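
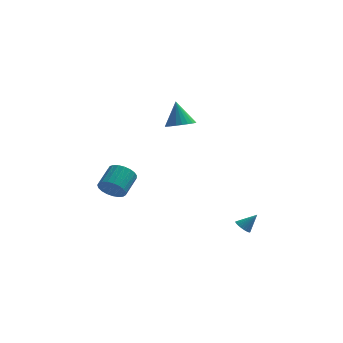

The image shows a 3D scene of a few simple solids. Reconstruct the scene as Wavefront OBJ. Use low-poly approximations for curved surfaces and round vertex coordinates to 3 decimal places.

v 3.555 -3.491 -1.38
v 3.918 -3.769 -1.628
v 4.285 -3.269 -0.56
v 3.95 -3.584 -1.706
v 3.921 -3.385 -1.734
v 3.837 -3.202 -1.709
v 3.709 -3.063 -1.633
v 3.559 -2.99 -1.519
v 3.408 -2.992 -1.384
v 3.279 -3.071 -1.248
v 3.192 -3.213 -1.132
v 3.161 -3.398 -1.054
v 3.189 -3.597 -1.026
v 3.274 -3.779 -1.052
v 3.401 -3.918 -1.127
v 3.552 -3.992 -1.241
v 3.703 -3.989 -1.377
v 3.832 -3.911 -1.512
v -0.238 2.761 3.193
v 0.612 2.964 3.294
v -0.562 3.359 4.707
v 0.49 3.253 3.154
v 0.257 3.467 3.02
v -0.051 3.573 2.912
v -0.388 3.556 2.847
v -0.702 3.418 2.834
v -0.945 3.179 2.877
v -1.081 2.877 2.967
v -1.089 2.557 3.092
v -0.967 2.268 3.232
v -0.734 2.055 3.366
v -0.426 1.948 3.474
v -0.089 1.966 3.539
v 0.225 2.104 3.551
v 0.468 2.342 3.509
v 0.604 2.645 3.419
v -3.926 1.282 -1.314
v -3.592 1.592 -2.056
v -3.121 2.828 -1.327
v -3.454 2.518 -0.586
v -3.929 1.725 -2.063
v -3.457 2.961 -1.334
v -4.265 1.781 -1.941
v -3.793 3.017 -1.212
v -4.542 1.751 -1.711
v -4.07 2.987 -0.982
v -4.713 1.64 -1.412
v -4.241 2.876 -0.683
v -4.747 1.467 -1.096
v -4.276 2.703 -0.367
v -4.64 1.262 -0.818
v -4.169 2.498 -0.089
v -4.409 1.061 -0.626
v -3.938 2.296 0.103
v -4.095 0.897 -0.553
v -3.623 2.133 0.176
v -3.751 0.801 -0.611
v -3.28 2.036 0.118
v -3.438 0.787 -0.791
v -2.966 2.023 -0.062
v -3.209 0.86 -1.062
v -2.737 2.095 -0.333
v -3.103 1.005 -1.376
v -2.632 2.24 -0.647
v -3.141 1.198 -1.68
v -2.669 2.434 -0.951
v -3.314 1.406 -1.92
v -2.842 2.641 -1.191
f 2 1 4
f 2 4 3
f 4 1 5
f 4 5 3
f 5 1 6
f 5 6 3
f 6 1 7
f 6 7 3
f 7 1 8
f 7 8 3
f 8 1 9
f 8 9 3
f 9 1 10
f 9 10 3
f 10 1 11
f 10 11 3
f 11 1 12
f 11 12 3
f 12 1 13
f 12 13 3
f 13 1 14
f 13 14 3
f 14 1 15
f 14 15 3
f 15 1 16
f 15 16 3
f 16 1 17
f 16 17 3
f 17 1 18
f 17 18 3
f 18 1 2
f 18 2 3
f 20 19 22
f 20 22 21
f 22 19 23
f 22 23 21
f 23 19 24
f 23 24 21
f 24 19 25
f 24 25 21
f 25 19 26
f 25 26 21
f 26 19 27
f 26 27 21
f 27 19 28
f 27 28 21
f 28 19 29
f 28 29 21
f 29 19 30
f 29 30 21
f 30 19 31
f 30 31 21
f 31 19 32
f 31 32 21
f 32 19 33
f 32 33 21
f 33 19 34
f 33 34 21
f 34 19 35
f 34 35 21
f 35 19 36
f 35 36 21
f 36 19 20
f 36 20 21
f 38 37 41
f 38 41 39
f 39 41 42
f 39 42 40
f 41 37 43
f 41 43 42
f 42 43 44
f 42 44 40
f 43 37 45
f 43 45 44
f 44 45 46
f 44 46 40
f 45 37 47
f 45 47 46
f 46 47 48
f 46 48 40
f 47 37 49
f 47 49 48
f 48 49 50
f 48 50 40
f 49 37 51
f 49 51 50
f 50 51 52
f 50 52 40
f 51 37 53
f 51 53 52
f 52 53 54
f 52 54 40
f 53 37 55
f 53 55 54
f 54 55 56
f 54 56 40
f 55 37 57
f 55 57 56
f 56 57 58
f 56 58 40
f 57 37 59
f 57 59 58
f 58 59 60
f 58 60 40
f 59 37 61
f 59 61 60
f 60 61 62
f 60 62 40
f 61 37 63
f 61 63 62
f 62 63 64
f 62 64 40
f 63 37 65
f 63 65 64
f 64 65 66
f 64 66 40
f 65 37 67
f 65 67 66
f 66 67 68
f 66 68 40
f 67 37 38
f 67 38 68
f 68 38 39
f 68 39 40



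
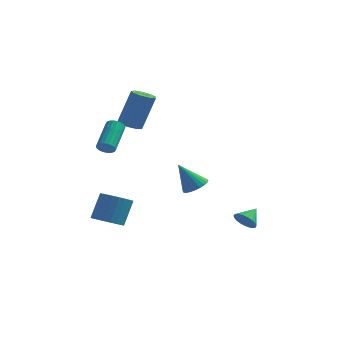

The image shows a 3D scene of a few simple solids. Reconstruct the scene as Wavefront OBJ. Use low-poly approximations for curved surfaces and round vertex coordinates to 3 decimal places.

v -2.862 0.979 1.611
v -2.21 0.873 1.449
v -1.626 1.375 3.467
v -2.278 1.481 3.629
v -2.323 1.318 1.371
v -1.739 1.819 3.389
v -2.689 1.604 1.406
v -2.105 2.105 3.424
v -3.135 1.598 1.536
v -2.551 2.099 3.554
v -3.454 1.302 1.702
v -2.87 1.804 3.72
v -3.495 0.855 1.825
v -2.911 1.357 3.843
v -3.241 0.467 1.848
v -2.657 0.968 3.866
v -2.809 0.318 1.76
v -2.225 0.819 3.778
v -2.402 0.478 1.602
v -1.818 0.98 3.62
v 1.636 -2.919 -0.462
v 2.242 -3.022 -0.107
v 0.804 -3.041 0.922
v 2.219 -2.746 -0.096
v 2.108 -2.496 -0.141
v 1.924 -2.311 -0.235
v 1.697 -2.218 -0.364
v 1.461 -2.232 -0.507
v 1.251 -2.351 -0.644
v 1.1 -2.556 -0.753
v 1.03 -2.816 -0.817
v 1.053 -3.092 -0.828
v 1.164 -3.341 -0.783
v 1.348 -3.527 -0.689
v 1.575 -3.619 -0.561
v 1.812 -3.605 -0.417
v 2.022 -3.487 -0.281
v 2.173 -3.282 -0.172
v -3.482 -1.069 0.747
v -3.088 -1.239 1.023
v -3.085 0.338 1.99
v -3.478 0.509 1.713
v -2.986 -1.133 0.85
v -2.983 0.444 1.816
v -2.983 -1.014 0.656
v -2.979 0.563 1.623
v -3.078 -0.906 0.48
v -3.074 0.671 1.447
v -3.253 -0.831 0.358
v -3.25 0.747 1.325
v -3.474 -0.802 0.312
v -3.47 0.775 1.279
v -3.696 -0.826 0.352
v -3.692 0.751 1.319
v -3.875 -0.898 0.47
v -3.872 0.679 1.437
v -3.977 -1.004 0.644
v -3.974 0.573 1.61
v -3.981 -1.123 0.837
v -3.977 0.454 1.804
v -3.886 -1.231 1.013
v -3.882 0.346 1.98
v -3.71 -1.307 1.135
v -3.707 0.271 2.102
v -3.49 -1.335 1.181
v -3.486 0.242 2.148
v -3.268 -1.311 1.141
v -3.264 0.266 2.108
v 3.443 -0.24 -3.829
v 4.067 -0.408 -4.007
v 3.817 0.58 -3.291
v 3.991 -0.238 -4.214
v 3.821 -0.068 -4.355
v 3.585 0.072 -4.404
v 3.325 0.158 -4.354
v 3.085 0.175 -4.214
v 2.907 0.12 -4.006
v 2.822 0.003 -3.768
v 2.844 -0.156 -3.541
v 2.97 -0.33 -3.363
v 3.178 -0.488 -3.266
v 3.431 -0.604 -3.266
v 3.687 -0.656 -3.363
v 3.9 -0.637 -3.541
v 4.035 -0.549 -3.769
v -3.013 -2.408 -3.735
v -2.248 -2.123 -4.034
v -2.001 -1.327 -2.645
v -2.767 -1.612 -2.345
v -2.456 -1.876 -4.138
v -2.209 -1.08 -2.749
v -2.748 -1.71 -4.182
v -2.502 -0.914 -2.793
v -3.082 -1.651 -4.157
v -2.835 -0.854 -2.768
v -3.404 -1.706 -4.068
v -3.158 -0.91 -2.679
v -3.668 -1.869 -3.928
v -3.421 -1.072 -2.539
v -3.831 -2.113 -3.759
v -3.585 -1.317 -2.37
v -3.87 -2.403 -3.586
v -3.624 -1.606 -2.197
v -3.779 -2.693 -3.435
v -3.532 -1.897 -2.046
v -3.571 -2.94 -3.331
v -3.324 -2.144 -1.942
v -3.278 -3.106 -3.287
v -3.032 -2.31 -1.898
v -2.945 -3.166 -3.312
v -2.698 -2.369 -1.923
v -2.622 -3.11 -3.401
v -2.376 -2.314 -2.012
v -2.359 -2.948 -3.541
v -2.112 -2.151 -2.152
v -2.195 -2.703 -3.71
v -1.949 -1.907 -2.321
v -2.156 -2.414 -3.883
v -1.91 -1.617 -2.494
f 2 1 5
f 2 5 3
f 3 5 6
f 3 6 4
f 5 1 7
f 5 7 6
f 6 7 8
f 6 8 4
f 7 1 9
f 7 9 8
f 8 9 10
f 8 10 4
f 9 1 11
f 9 11 10
f 10 11 12
f 10 12 4
f 11 1 13
f 11 13 12
f 12 13 14
f 12 14 4
f 13 1 15
f 13 15 14
f 14 15 16
f 14 16 4
f 15 1 17
f 15 17 16
f 16 17 18
f 16 18 4
f 17 1 19
f 17 19 18
f 18 19 20
f 18 20 4
f 19 1 2
f 19 2 20
f 20 2 3
f 20 3 4
f 22 21 24
f 22 24 23
f 24 21 25
f 24 25 23
f 25 21 26
f 25 26 23
f 26 21 27
f 26 27 23
f 27 21 28
f 27 28 23
f 28 21 29
f 28 29 23
f 29 21 30
f 29 30 23
f 30 21 31
f 30 31 23
f 31 21 32
f 31 32 23
f 32 21 33
f 32 33 23
f 33 21 34
f 33 34 23
f 34 21 35
f 34 35 23
f 35 21 36
f 35 36 23
f 36 21 37
f 36 37 23
f 37 21 38
f 37 38 23
f 38 21 22
f 38 22 23
f 40 39 43
f 40 43 41
f 41 43 44
f 41 44 42
f 43 39 45
f 43 45 44
f 44 45 46
f 44 46 42
f 45 39 47
f 45 47 46
f 46 47 48
f 46 48 42
f 47 39 49
f 47 49 48
f 48 49 50
f 48 50 42
f 49 39 51
f 49 51 50
f 50 51 52
f 50 52 42
f 51 39 53
f 51 53 52
f 52 53 54
f 52 54 42
f 53 39 55
f 53 55 54
f 54 55 56
f 54 56 42
f 55 39 57
f 55 57 56
f 56 57 58
f 56 58 42
f 57 39 59
f 57 59 58
f 58 59 60
f 58 60 42
f 59 39 61
f 59 61 60
f 60 61 62
f 60 62 42
f 61 39 63
f 61 63 62
f 62 63 64
f 62 64 42
f 63 39 65
f 63 65 64
f 64 65 66
f 64 66 42
f 65 39 67
f 65 67 66
f 66 67 68
f 66 68 42
f 67 39 40
f 67 40 68
f 68 40 41
f 68 41 42
f 70 69 72
f 70 72 71
f 72 69 73
f 72 73 71
f 73 69 74
f 73 74 71
f 74 69 75
f 74 75 71
f 75 69 76
f 75 76 71
f 76 69 77
f 76 77 71
f 77 69 78
f 77 78 71
f 78 69 79
f 78 79 71
f 79 69 80
f 79 80 71
f 80 69 81
f 80 81 71
f 81 69 82
f 81 82 71
f 82 69 83
f 82 83 71
f 83 69 84
f 83 84 71
f 84 69 85
f 84 85 71
f 85 69 70
f 85 70 71
f 87 86 90
f 87 90 88
f 88 90 91
f 88 91 89
f 90 86 92
f 90 92 91
f 91 92 93
f 91 93 89
f 92 86 94
f 92 94 93
f 93 94 95
f 93 95 89
f 94 86 96
f 94 96 95
f 95 96 97
f 95 97 89
f 96 86 98
f 96 98 97
f 97 98 99
f 97 99 89
f 98 86 100
f 98 100 99
f 99 100 101
f 99 101 89
f 100 86 102
f 100 102 101
f 101 102 103
f 101 103 89
f 102 86 104
f 102 104 103
f 103 104 105
f 103 105 89
f 104 86 106
f 104 106 105
f 105 106 107
f 105 107 89
f 106 86 108
f 106 108 107
f 107 108 109
f 107 109 89
f 108 86 110
f 108 110 109
f 109 110 111
f 109 111 89
f 110 86 112
f 110 112 111
f 111 112 113
f 111 113 89
f 112 86 114
f 112 114 113
f 113 114 115
f 113 115 89
f 114 86 116
f 114 116 115
f 115 116 117
f 115 117 89
f 116 86 118
f 116 118 117
f 117 118 119
f 117 119 89
f 118 86 87
f 118 87 119
f 119 87 88
f 119 88 89



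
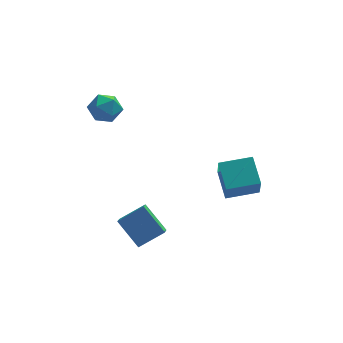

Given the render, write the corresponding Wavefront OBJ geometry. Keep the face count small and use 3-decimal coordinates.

v -3.793 2.469 3.44
v -3.122 3.225 3.307
v -2.558 1.375 3.453
v -1.887 2.131 3.32
v -2.392 2.046 4.202
v -3.156 2.722 4.194
v -2.524 1.878 2.566
v -3.288 2.554 2.558
v -2.338 2.86 2.767
v -2.256 2.964 3.779
v -3.424 1.636 2.981
v -3.342 1.74 3.993
v 3.155 -0.948 -2.025
v 3.027 -1.996 -0.374
v 2.949 0.56 -1.084
v 2.821 -0.488 0.568
v 4.999 -0.832 -1.808
v 4.871 -1.88 -0.156
v 4.793 0.676 -0.866
v 4.665 -0.372 0.785
v -1.602 -3.145 -3.443
v -1.784 -3.999 -2.86
v -2.568 -2.068 -2.166
v -2.749 -2.922 -1.583
v -0.211 -2.878 -2.617
v -0.392 -3.732 -2.034
v -1.176 -1.801 -1.34
v -1.358 -2.655 -0.757
f 1 12 6
f 1 6 2
f 1 2 8
f 1 8 11
f 1 11 12
f 2 6 10
f 6 12 5
f 12 11 3
f 11 8 7
f 8 2 9
f 4 10 5
f 4 5 3
f 4 3 7
f 4 7 9
f 4 9 10
f 5 10 6
f 3 5 12
f 7 3 11
f 9 7 8
f 10 9 2
f 14 16 13
f 17 14 13
f 13 16 15
f 15 17 13
f 14 20 16
f 18 14 17
f 18 20 14
f 16 20 15
f 19 17 15
f 15 20 19
f 19 18 17
f 20 18 19
f 22 24 21
f 25 22 21
f 21 24 23
f 23 25 21
f 22 28 24
f 26 22 25
f 26 28 22
f 24 28 23
f 27 25 23
f 23 28 27
f 27 26 25
f 28 26 27



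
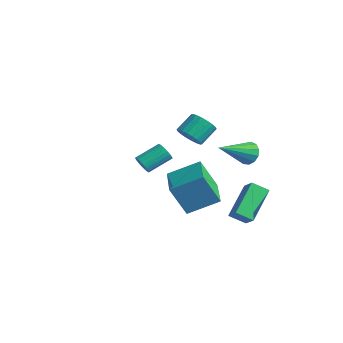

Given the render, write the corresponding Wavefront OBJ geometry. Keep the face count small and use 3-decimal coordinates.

v -3.702 1.995 -0.883
v -3.062 1.759 -0.505
v -3.157 2.729 0.261
v -3.798 2.965 -0.117
v -2.934 1.967 -0.752
v -3.029 2.937 0.014
v -2.958 2.18 -1.025
v -3.053 3.15 -0.258
v -3.129 2.357 -1.27
v -3.225 3.327 -0.503
v -3.414 2.462 -1.438
v -3.51 3.432 -0.672
v -3.756 2.474 -1.496
v -3.852 3.444 -0.73
v -4.088 2.392 -1.433
v -4.183 3.362 -0.667
v -4.343 2.231 -1.261
v -4.438 3.201 -0.495
v -4.471 2.023 -1.014
v -4.566 2.993 -0.248
v -4.447 1.81 -0.742
v -4.542 2.78 0.025
v -4.275 1.633 -0.497
v -4.371 2.603 0.27
v -3.99 1.528 -0.328
v -4.086 2.498 0.438
v -3.648 1.516 -0.27
v -3.744 2.486 0.496
v -3.317 1.598 -0.333
v -3.412 2.568 0.433
v 1.557 -4.357 1.579
v 1.815 -4.18 1.163
v 1.98 -3.006 1.766
v 1.723 -3.183 2.181
v 1.611 -4.127 1.116
v 1.776 -2.953 1.718
v 1.397 -4.113 1.148
v 1.563 -2.939 1.751
v 1.212 -4.142 1.255
v 1.377 -2.968 1.858
v 1.086 -4.208 1.418
v 1.251 -3.034 2.02
v 1.041 -4.3 1.609
v 1.207 -3.126 2.211
v 1.086 -4.401 1.794
v 1.252 -3.227 2.397
v 1.212 -4.495 1.943
v 1.378 -3.321 2.545
v 1.398 -4.565 2.028
v 1.564 -3.391 2.63
v 1.612 -4.599 2.036
v 1.777 -3.425 2.638
v 1.816 -4.591 1.964
v 1.981 -3.417 2.567
v 1.975 -4.543 1.826
v 2.14 -3.369 2.429
v 2.062 -4.463 1.646
v 2.228 -3.288 2.248
v 2.062 -4.364 1.453
v 2.227 -3.19 2.056
v 1.974 -4.264 1.283
v 2.14 -3.09 1.885
v 0.765 2.302 -0.126
v 1.277 2.527 0.294
v 0.775 0.498 0.826
v 0.938 2.619 0.474
v 0.544 2.611 0.462
v 0.22 2.505 0.264
v 0.069 2.334 -0.057
v 0.138 2.153 -0.401
v 0.407 2.02 -0.657
v 0.789 1.976 -0.745
v 1.163 2.036 -0.636
v 1.411 2.18 -0.365
v 1.454 2.363 -0.018
v 1.396 1.111 -3.568
v 0.648 2.624 -2.335
v 0.623 1.246 -4.203
v -0.125 2.759 -2.971
v 1.925 1.781 -4.069
v 1.177 3.294 -2.837
v 1.152 1.916 -4.705
v 0.404 3.429 -3.472
v 0.909 -1.416 -2.996
v 0.444 -2.094 -1.351
v -0.784 -0.371 -3.044
v -1.249 -1.05 -1.399
v 1.729 -0.05 -2.201
v 1.264 -0.729 -0.556
v 0.036 0.994 -2.249
v -0.429 0.316 -0.604
f 2 1 5
f 2 5 3
f 3 5 6
f 3 6 4
f 5 1 7
f 5 7 6
f 6 7 8
f 6 8 4
f 7 1 9
f 7 9 8
f 8 9 10
f 8 10 4
f 9 1 11
f 9 11 10
f 10 11 12
f 10 12 4
f 11 1 13
f 11 13 12
f 12 13 14
f 12 14 4
f 13 1 15
f 13 15 14
f 14 15 16
f 14 16 4
f 15 1 17
f 15 17 16
f 16 17 18
f 16 18 4
f 17 1 19
f 17 19 18
f 18 19 20
f 18 20 4
f 19 1 21
f 19 21 20
f 20 21 22
f 20 22 4
f 21 1 23
f 21 23 22
f 22 23 24
f 22 24 4
f 23 1 25
f 23 25 24
f 24 25 26
f 24 26 4
f 25 1 27
f 25 27 26
f 26 27 28
f 26 28 4
f 27 1 29
f 27 29 28
f 28 29 30
f 28 30 4
f 29 1 2
f 29 2 30
f 30 2 3
f 30 3 4
f 32 31 35
f 32 35 33
f 33 35 36
f 33 36 34
f 35 31 37
f 35 37 36
f 36 37 38
f 36 38 34
f 37 31 39
f 37 39 38
f 38 39 40
f 38 40 34
f 39 31 41
f 39 41 40
f 40 41 42
f 40 42 34
f 41 31 43
f 41 43 42
f 42 43 44
f 42 44 34
f 43 31 45
f 43 45 44
f 44 45 46
f 44 46 34
f 45 31 47
f 45 47 46
f 46 47 48
f 46 48 34
f 47 31 49
f 47 49 48
f 48 49 50
f 48 50 34
f 49 31 51
f 49 51 50
f 50 51 52
f 50 52 34
f 51 31 53
f 51 53 52
f 52 53 54
f 52 54 34
f 53 31 55
f 53 55 54
f 54 55 56
f 54 56 34
f 55 31 57
f 55 57 56
f 56 57 58
f 56 58 34
f 57 31 59
f 57 59 58
f 58 59 60
f 58 60 34
f 59 31 61
f 59 61 60
f 60 61 62
f 60 62 34
f 61 31 32
f 61 32 62
f 62 32 33
f 62 33 34
f 64 63 66
f 64 66 65
f 66 63 67
f 66 67 65
f 67 63 68
f 67 68 65
f 68 63 69
f 68 69 65
f 69 63 70
f 69 70 65
f 70 63 71
f 70 71 65
f 71 63 72
f 71 72 65
f 72 63 73
f 72 73 65
f 73 63 74
f 73 74 65
f 74 63 75
f 74 75 65
f 75 63 64
f 75 64 65
f 77 79 76
f 80 77 76
f 76 79 78
f 78 80 76
f 77 83 79
f 81 77 80
f 81 83 77
f 79 83 78
f 82 80 78
f 78 83 82
f 82 81 80
f 83 81 82
f 85 87 84
f 88 85 84
f 84 87 86
f 86 88 84
f 85 91 87
f 89 85 88
f 89 91 85
f 87 91 86
f 90 88 86
f 86 91 90
f 90 89 88
f 91 89 90



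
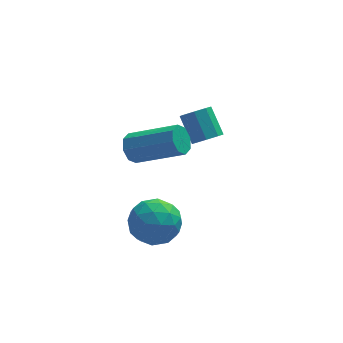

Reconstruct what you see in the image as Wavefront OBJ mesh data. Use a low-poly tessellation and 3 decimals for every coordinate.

v -0.678 3.399 -2.688
v -0.189 3.74 -2.818
v -0.533 4.582 -1.903
v -1.022 4.241 -1.772
v -0.564 3.861 -3.069
v -0.907 4.703 -2.154
v -1.005 3.711 -3.097
v -1.348 4.553 -2.182
v -1.255 3.379 -2.885
v -1.598 4.221 -1.97
v -1.167 3.058 -2.557
v -1.511 3.9 -1.642
v -0.793 2.937 -2.306
v -1.136 3.779 -1.391
v -0.352 3.087 -2.278
v -0.695 3.929 -1.363
v -0.102 3.419 -2.49
v -0.445 4.261 -1.575
v -3.642 0.352 -4.157
v -2.957 0.587 -3.439
v -3.103 -1.207 -4.161
v -2.418 -0.972 -3.443
v -3.412 -0.983 -3.215
v -3.745 -0.019 -3.213
v -2.315 -0.601 -4.387
v -2.648 0.363 -4.385
v -2.137 -0.001 -3.581
v -2.815 -0.238 -2.857
v -3.245 -0.382 -4.743
v -3.923 -0.619 -4.019
v -3.347 0.607 -3.798
v -2.713 -1.227 -3.802
v -3.297 -1.233 -3.668
v -2.894 -1.095 -3.246
v -3.81 0.25 -3.665
v -3.408 0.388 -3.243
v -3.675 -0.535 -3.111
v -2.652 -1.008 -4.357
v -2.25 -0.87 -3.935
v -3.166 0.475 -4.354
v -2.763 0.613 -3.932
v -2.385 -0.085 -4.489
v -2.462 0.399 -3.459
v -2.145 -0.518 -3.461
v -2.085 -0.3 -4.017
v -2.281 0.267 -4.015
v -2.861 0.26 -3.034
v -2.544 -0.657 -3.036
v -3.128 -0.663 -2.902
v -3.324 -0.097 -2.901
v -2.378 -0.086 -3.117
v -3.516 0.037 -4.564
v -3.199 -0.88 -4.566
v -2.736 -0.523 -4.699
v -2.932 0.043 -4.698
v -3.915 -0.102 -4.139
v -3.598 -1.019 -4.141
v -3.779 -0.887 -3.585
v -3.975 -0.32 -3.583
v -3.682 -0.534 -4.483
v -3.518 2.477 -2.102
v -3.157 2.906 -2.411
v -1.48 2.171 -1.466
v -1.842 1.743 -1.158
v -3.324 3.075 -1.983
v -1.647 2.341 -1.038
v -3.605 2.894 -1.624
v -1.928 2.16 -0.68
v -3.835 2.469 -1.546
v -2.158 1.734 -0.602
v -3.88 2.049 -1.794
v -2.203 1.314 -0.849
v -3.713 1.879 -2.222
v -2.036 1.145 -1.277
v -3.432 2.06 -2.58
v -1.755 1.326 -1.636
v -3.202 2.486 -2.658
v -1.525 1.751 -1.714
f 2 1 5
f 2 5 3
f 3 5 6
f 3 6 4
f 5 1 7
f 5 7 6
f 6 7 8
f 6 8 4
f 7 1 9
f 7 9 8
f 8 9 10
f 8 10 4
f 9 1 11
f 9 11 10
f 10 11 12
f 10 12 4
f 11 1 13
f 11 13 12
f 12 13 14
f 12 14 4
f 13 1 15
f 13 15 14
f 14 15 16
f 14 16 4
f 15 1 17
f 15 17 16
f 16 17 18
f 16 18 4
f 17 1 2
f 17 2 18
f 18 2 3
f 18 3 4
f 19 56 35
f 56 30 59
f 35 59 24
f 56 59 35
f 19 35 31
f 35 24 36
f 31 36 20
f 35 36 31
f 19 31 40
f 31 20 41
f 40 41 26
f 31 41 40
f 19 40 52
f 40 26 55
f 52 55 29
f 40 55 52
f 19 52 56
f 52 29 60
f 56 60 30
f 52 60 56
f 20 36 47
f 36 24 50
f 47 50 28
f 36 50 47
f 24 59 37
f 59 30 58
f 37 58 23
f 59 58 37
f 30 60 57
f 60 29 53
f 57 53 21
f 60 53 57
f 29 55 54
f 55 26 42
f 54 42 25
f 55 42 54
f 26 41 46
f 41 20 43
f 46 43 27
f 41 43 46
f 22 48 34
f 48 28 49
f 34 49 23
f 48 49 34
f 22 34 32
f 34 23 33
f 32 33 21
f 34 33 32
f 22 32 39
f 32 21 38
f 39 38 25
f 32 38 39
f 22 39 44
f 39 25 45
f 44 45 27
f 39 45 44
f 22 44 48
f 44 27 51
f 48 51 28
f 44 51 48
f 23 49 37
f 49 28 50
f 37 50 24
f 49 50 37
f 21 33 57
f 33 23 58
f 57 58 30
f 33 58 57
f 25 38 54
f 38 21 53
f 54 53 29
f 38 53 54
f 27 45 46
f 45 25 42
f 46 42 26
f 45 42 46
f 28 51 47
f 51 27 43
f 47 43 20
f 51 43 47
f 62 61 65
f 62 65 63
f 63 65 66
f 63 66 64
f 65 61 67
f 65 67 66
f 66 67 68
f 66 68 64
f 67 61 69
f 67 69 68
f 68 69 70
f 68 70 64
f 69 61 71
f 69 71 70
f 70 71 72
f 70 72 64
f 71 61 73
f 71 73 72
f 72 73 74
f 72 74 64
f 73 61 75
f 73 75 74
f 74 75 76
f 74 76 64
f 75 61 77
f 75 77 76
f 76 77 78
f 76 78 64
f 77 61 62
f 77 62 78
f 78 62 63
f 78 63 64



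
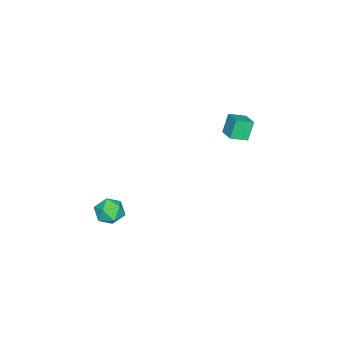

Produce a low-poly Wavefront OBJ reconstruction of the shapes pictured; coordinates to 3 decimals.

v -3.535 1.883 1.504
v -4.082 1.985 2.679
v -4.202 2.658 1.127
v -4.749 2.76 2.302
v -2.751 2.7 1.798
v -3.298 2.802 2.973
v -3.418 3.475 1.421
v -3.965 3.577 2.596
v 3.273 -0.625 -1.364
v 4.165 -0.816 -1.211
v 2.915 -2.044 -1.049
v 3.807 -2.235 -0.896
v 3.344 -1.687 -0.312
v 3.565 -0.81 -0.506
v 3.515 -2.05 -1.754
v 3.736 -1.173 -1.948
v 4.315 -1.697 -1.451
v 4.209 -1.472 -0.56
v 2.871 -1.388 -1.7
v 2.765 -1.163 -0.809
f 2 4 1
f 5 2 1
f 1 4 3
f 3 5 1
f 2 8 4
f 6 2 5
f 6 8 2
f 4 8 3
f 7 5 3
f 3 8 7
f 7 6 5
f 8 6 7
f 9 20 14
f 9 14 10
f 9 10 16
f 9 16 19
f 9 19 20
f 10 14 18
f 14 20 13
f 20 19 11
f 19 16 15
f 16 10 17
f 12 18 13
f 12 13 11
f 12 11 15
f 12 15 17
f 12 17 18
f 13 18 14
f 11 13 20
f 15 11 19
f 17 15 16
f 18 17 10



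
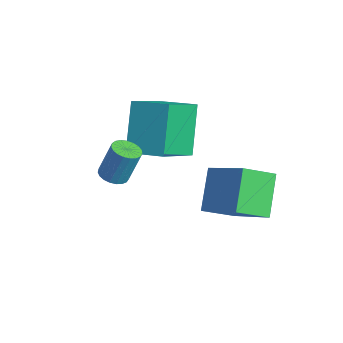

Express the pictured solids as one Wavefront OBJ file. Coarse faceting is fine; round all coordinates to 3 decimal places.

v -0.191 3.603 -0.047
v -0.404 2.419 0.608
v -1.145 4.447 1.168
v -1.358 3.262 1.823
v 1.518 3.918 1.077
v 1.305 2.733 1.732
v 0.564 4.761 2.292
v 0.351 3.577 2.947
v -1.474 -0.322 2.925
v -0.944 -0.28 2.834
v -0.755 0.144 4.123
v -1.286 0.102 4.215
v -1.017 -0.075 2.778
v -0.829 0.348 4.067
v -1.17 0.087 2.747
v -0.981 0.51 4.036
v -1.375 0.178 2.747
v -1.186 0.602 4.036
v -1.597 0.183 2.778
v -1.409 0.606 4.067
v -1.798 0.1 2.834
v -1.61 0.524 4.123
v -1.943 -0.055 2.906
v -1.755 0.369 4.195
v -2.007 -0.257 2.982
v -1.819 0.167 4.271
v -1.979 -0.469 3.048
v -1.791 -0.046 4.337
v -1.864 -0.657 3.092
v -1.675 -0.233 4.382
v -1.681 -0.786 3.108
v -1.492 -0.362 4.397
v -1.462 -0.835 3.092
v -1.274 -0.412 4.382
v -1.246 -0.796 3.048
v -1.057 -0.372 4.337
v -1.069 -0.674 2.982
v -0.88 -0.25 4.271
v -0.962 -0.492 2.906
v -0.774 -0.068 4.195
v -3.123 2.193 1.864
v -2.384 0.641 2.999
v -4.108 2.967 3.561
v -3.369 1.415 4.697
v -1.951 2.985 2.183
v -1.212 1.433 3.319
v -2.936 3.759 3.881
v -2.197 2.207 5.016
f 2 4 1
f 5 2 1
f 1 4 3
f 3 5 1
f 2 8 4
f 6 2 5
f 6 8 2
f 4 8 3
f 7 5 3
f 3 8 7
f 7 6 5
f 8 6 7
f 10 9 13
f 10 13 11
f 11 13 14
f 11 14 12
f 13 9 15
f 13 15 14
f 14 15 16
f 14 16 12
f 15 9 17
f 15 17 16
f 16 17 18
f 16 18 12
f 17 9 19
f 17 19 18
f 18 19 20
f 18 20 12
f 19 9 21
f 19 21 20
f 20 21 22
f 20 22 12
f 21 9 23
f 21 23 22
f 22 23 24
f 22 24 12
f 23 9 25
f 23 25 24
f 24 25 26
f 24 26 12
f 25 9 27
f 25 27 26
f 26 27 28
f 26 28 12
f 27 9 29
f 27 29 28
f 28 29 30
f 28 30 12
f 29 9 31
f 29 31 30
f 30 31 32
f 30 32 12
f 31 9 33
f 31 33 32
f 32 33 34
f 32 34 12
f 33 9 35
f 33 35 34
f 34 35 36
f 34 36 12
f 35 9 37
f 35 37 36
f 36 37 38
f 36 38 12
f 37 9 39
f 37 39 38
f 38 39 40
f 38 40 12
f 39 9 10
f 39 10 40
f 40 10 11
f 40 11 12
f 42 44 41
f 45 42 41
f 41 44 43
f 43 45 41
f 42 48 44
f 46 42 45
f 46 48 42
f 44 48 43
f 47 45 43
f 43 48 47
f 47 46 45
f 48 46 47



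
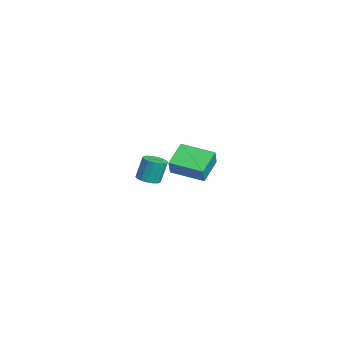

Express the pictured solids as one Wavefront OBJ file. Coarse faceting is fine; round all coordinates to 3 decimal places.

v -3.897 -3.89 -2.553
v -3.406 -4.326 -2.378
v -3.532 -3.926 -1.031
v -4.023 -3.49 -1.207
v -3.245 -4.051 -2.444
v -3.371 -3.651 -1.098
v -3.234 -3.738 -2.536
v -3.36 -3.339 -1.19
v -3.375 -3.461 -2.631
v -3.501 -3.062 -1.285
v -3.635 -3.282 -2.709
v -3.761 -2.882 -1.363
v -3.955 -3.242 -2.751
v -4.082 -2.842 -1.405
v -4.262 -3.35 -2.748
v -4.389 -2.951 -1.401
v -4.485 -3.582 -2.7
v -4.612 -3.183 -1.353
v -4.574 -3.885 -2.618
v -4.7 -3.485 -1.272
v -4.507 -4.188 -2.522
v -4.633 -3.789 -1.175
v -4.3 -4.424 -2.433
v -4.427 -4.024 -1.086
v -4.001 -4.536 -2.371
v -4.128 -4.137 -1.025
v -3.678 -4.501 -2.351
v -3.805 -4.102 -1.005
v 2.713 -3.95 1.787
v 1.683 -3.163 2.541
v 2.188 -3.782 0.893
v 1.158 -2.994 1.648
v 3.662 -2.446 1.512
v 2.632 -1.658 2.267
v 3.137 -2.277 0.619
v 2.107 -1.49 1.373
f 2 1 5
f 2 5 3
f 3 5 6
f 3 6 4
f 5 1 7
f 5 7 6
f 6 7 8
f 6 8 4
f 7 1 9
f 7 9 8
f 8 9 10
f 8 10 4
f 9 1 11
f 9 11 10
f 10 11 12
f 10 12 4
f 11 1 13
f 11 13 12
f 12 13 14
f 12 14 4
f 13 1 15
f 13 15 14
f 14 15 16
f 14 16 4
f 15 1 17
f 15 17 16
f 16 17 18
f 16 18 4
f 17 1 19
f 17 19 18
f 18 19 20
f 18 20 4
f 19 1 21
f 19 21 20
f 20 21 22
f 20 22 4
f 21 1 23
f 21 23 22
f 22 23 24
f 22 24 4
f 23 1 25
f 23 25 24
f 24 25 26
f 24 26 4
f 25 1 27
f 25 27 26
f 26 27 28
f 26 28 4
f 27 1 2
f 27 2 28
f 28 2 3
f 28 3 4
f 30 32 29
f 33 30 29
f 29 32 31
f 31 33 29
f 30 36 32
f 34 30 33
f 34 36 30
f 32 36 31
f 35 33 31
f 31 36 35
f 35 34 33
f 36 34 35



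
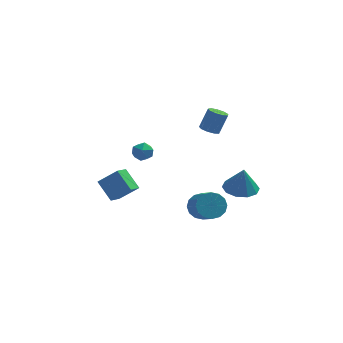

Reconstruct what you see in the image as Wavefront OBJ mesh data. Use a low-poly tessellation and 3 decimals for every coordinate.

v 1.512 -1.388 -1.456
v 2.206 -1.41 -1.891
v 2.702 -2.594 -1.04
v 2.008 -2.572 -0.604
v 2.287 -1.145 -1.57
v 2.783 -2.329 -0.718
v 2.16 -0.945 -1.217
v 2.656 -2.129 -0.366
v 1.859 -0.864 -0.929
v 2.355 -2.048 -0.078
v 1.465 -0.923 -0.782
v 1.961 -2.107 0.069
v 1.084 -1.107 -0.815
v 1.58 -2.29 0.036
v 0.818 -1.366 -1.02
v 1.314 -2.55 -0.169
v 0.737 -1.631 -1.342
v 1.233 -2.815 -0.49
v 0.864 -1.831 -1.694
v 1.36 -3.015 -0.843
v 1.165 -1.912 -1.982
v 1.661 -3.096 -1.131
v 1.559 -1.853 -2.129
v 2.055 -3.037 -1.278
v 1.94 -1.67 -2.096
v 2.436 -2.853 -1.245
v -3.433 1.95 -3.37
v -4.195 2.731 -2.43
v -3.055 2.763 -3.74
v -3.818 3.544 -2.8
v -2.362 1.876 -2.44
v -3.125 2.657 -1.5
v -1.985 2.689 -2.81
v -2.747 3.47 -1.87
v -1.624 0.774 1.083
v -1.224 0.758 1.597
v -1.996 -0.178 1.343
v -1.596 -0.194 1.857
v -2.097 0.222 1.847
v -1.868 0.811 1.686
v -1.352 -0.231 1.254
v -1.123 0.358 1.093
v -1.056 0.137 1.703
v -1.516 0.417 2.07
v -1.704 0.163 0.87
v -2.164 0.443 1.237
v 3.383 2.813 -2.692
v 4.228 2.298 -2.835
v 3.537 2.647 -1.188
v 4.375 2.896 -2.784
v 4.143 3.462 -2.698
v 3.62 3.781 -2.61
v 3.007 3.729 -2.552
v 2.537 3.327 -2.548
v 2.391 2.729 -2.599
v 2.623 2.163 -2.685
v 3.145 1.845 -2.774
v 3.758 1.896 -2.831
v 1.774 0.519 3.045
v 2.265 0.279 2.927
v 2.698 0.6 4.077
v 2.206 0.841 4.195
v 2.271 0.647 2.822
v 2.704 0.969 3.972
v 2.044 0.955 2.821
v 2.477 1.277 3.971
v 1.69 1.06 2.925
v 2.123 1.382 4.075
v 1.376 0.911 3.085
v 1.809 1.233 4.235
v 1.247 0.579 3.227
v 1.68 0.901 4.376
v 1.365 0.219 3.283
v 1.798 0.541 4.433
v 1.674 -0.001 3.228
v 2.107 0.321 4.378
v 2.029 0.023 3.088
v 2.462 0.345 4.237
f 2 1 5
f 2 5 3
f 3 5 6
f 3 6 4
f 5 1 7
f 5 7 6
f 6 7 8
f 6 8 4
f 7 1 9
f 7 9 8
f 8 9 10
f 8 10 4
f 9 1 11
f 9 11 10
f 10 11 12
f 10 12 4
f 11 1 13
f 11 13 12
f 12 13 14
f 12 14 4
f 13 1 15
f 13 15 14
f 14 15 16
f 14 16 4
f 15 1 17
f 15 17 16
f 16 17 18
f 16 18 4
f 17 1 19
f 17 19 18
f 18 19 20
f 18 20 4
f 19 1 21
f 19 21 20
f 20 21 22
f 20 22 4
f 21 1 23
f 21 23 22
f 22 23 24
f 22 24 4
f 23 1 25
f 23 25 24
f 24 25 26
f 24 26 4
f 25 1 2
f 25 2 26
f 26 2 3
f 26 3 4
f 28 30 27
f 31 28 27
f 27 30 29
f 29 31 27
f 28 34 30
f 32 28 31
f 32 34 28
f 30 34 29
f 33 31 29
f 29 34 33
f 33 32 31
f 34 32 33
f 35 46 40
f 35 40 36
f 35 36 42
f 35 42 45
f 35 45 46
f 36 40 44
f 40 46 39
f 46 45 37
f 45 42 41
f 42 36 43
f 38 44 39
f 38 39 37
f 38 37 41
f 38 41 43
f 38 43 44
f 39 44 40
f 37 39 46
f 41 37 45
f 43 41 42
f 44 43 36
f 48 47 50
f 48 50 49
f 50 47 51
f 50 51 49
f 51 47 52
f 51 52 49
f 52 47 53
f 52 53 49
f 53 47 54
f 53 54 49
f 54 47 55
f 54 55 49
f 55 47 56
f 55 56 49
f 56 47 57
f 56 57 49
f 57 47 58
f 57 58 49
f 58 47 48
f 58 48 49
f 60 59 63
f 60 63 61
f 61 63 64
f 61 64 62
f 63 59 65
f 63 65 64
f 64 65 66
f 64 66 62
f 65 59 67
f 65 67 66
f 66 67 68
f 66 68 62
f 67 59 69
f 67 69 68
f 68 69 70
f 68 70 62
f 69 59 71
f 69 71 70
f 70 71 72
f 70 72 62
f 71 59 73
f 71 73 72
f 72 73 74
f 72 74 62
f 73 59 75
f 73 75 74
f 74 75 76
f 74 76 62
f 75 59 77
f 75 77 76
f 76 77 78
f 76 78 62
f 77 59 60
f 77 60 78
f 78 60 61
f 78 61 62



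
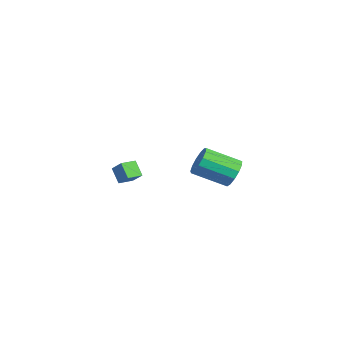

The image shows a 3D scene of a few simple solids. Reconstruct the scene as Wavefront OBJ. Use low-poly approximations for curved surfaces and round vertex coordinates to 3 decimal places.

v 2.478 4.321 0.103
v 2.767 3.932 -0.496
v 2.35 2.431 0.278
v 2.062 2.819 0.877
v 3.094 3.986 -0.216
v 2.677 2.484 0.558
v 3.226 4.146 0.166
v 2.809 2.644 0.939
v 3.12 4.361 0.527
v 2.703 2.86 1.301
v 2.811 4.564 0.754
v 2.394 3.062 1.528
v 2.396 4.69 0.774
v 1.979 3.188 1.548
v 2.007 4.698 0.581
v 1.59 3.196 1.355
v 1.768 4.587 0.237
v 1.351 3.085 1.01
v 1.755 4.391 -0.15
v 1.338 2.889 0.623
v 1.971 4.173 -0.457
v 1.554 2.671 0.317
v 2.348 4.002 -0.586
v 1.932 2.5 0.188
v -3.962 0.162 -2.185
v -3.344 0.483 -1.583
v -4.284 0.903 -2.249
v -3.666 1.224 -1.648
v -3.374 0.356 -2.892
v -2.756 0.677 -2.291
v -3.696 1.097 -2.957
v -3.078 1.418 -2.355
f 2 1 5
f 2 5 3
f 3 5 6
f 3 6 4
f 5 1 7
f 5 7 6
f 6 7 8
f 6 8 4
f 7 1 9
f 7 9 8
f 8 9 10
f 8 10 4
f 9 1 11
f 9 11 10
f 10 11 12
f 10 12 4
f 11 1 13
f 11 13 12
f 12 13 14
f 12 14 4
f 13 1 15
f 13 15 14
f 14 15 16
f 14 16 4
f 15 1 17
f 15 17 16
f 16 17 18
f 16 18 4
f 17 1 19
f 17 19 18
f 18 19 20
f 18 20 4
f 19 1 21
f 19 21 20
f 20 21 22
f 20 22 4
f 21 1 23
f 21 23 22
f 22 23 24
f 22 24 4
f 23 1 2
f 23 2 24
f 24 2 3
f 24 3 4
f 26 28 25
f 29 26 25
f 25 28 27
f 27 29 25
f 26 32 28
f 30 26 29
f 30 32 26
f 28 32 27
f 31 29 27
f 27 32 31
f 31 30 29
f 32 30 31



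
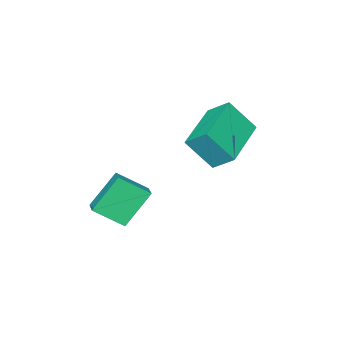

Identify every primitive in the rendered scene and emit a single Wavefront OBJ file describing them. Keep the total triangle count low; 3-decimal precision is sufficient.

v 0.87 -2.733 -1.44
v 1.45 -3.45 -0.84
v 1.386 -2.116 -1.2
v 1.966 -2.833 -0.6
v 1.674 -2.987 -2.52
v 2.254 -3.704 -1.92
v 2.19 -2.37 -2.28
v 2.77 -3.087 -1.68
v -1.312 -2.461 0.99
v -1.458 -1.782 1.497
v -1.795 -1.839 0.019
v -1.941 -1.16 0.526
v 0.401 -1.78 0.574
v 0.255 -1.101 1.081
v -0.082 -1.158 -0.397
v -0.228 -0.479 0.11
f 2 4 1
f 5 2 1
f 1 4 3
f 3 5 1
f 2 8 4
f 6 2 5
f 6 8 2
f 4 8 3
f 7 5 3
f 3 8 7
f 7 6 5
f 8 6 7
f 10 12 9
f 13 10 9
f 9 12 11
f 11 13 9
f 10 16 12
f 14 10 13
f 14 16 10
f 12 16 11
f 15 13 11
f 11 16 15
f 15 14 13
f 16 14 15



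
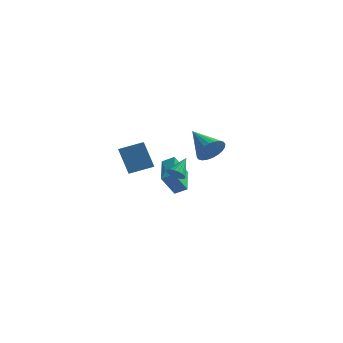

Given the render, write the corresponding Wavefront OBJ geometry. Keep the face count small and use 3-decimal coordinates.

v 1.89 1.568 -0.665
v 2.47 1.349 -0.654
v 2.31 2.712 0.085
v 2.461 1.514 -0.901
v 2.321 1.691 -1.093
v 2.083 1.84 -1.188
v 1.8 1.927 -1.162
v 1.538 1.932 -1.023
v 1.357 1.853 -0.801
v 1.298 1.71 -0.549
v 1.374 1.533 -0.323
v 1.569 1.365 -0.175
v 1.838 1.243 -0.139
v 2.118 1.196 -0.224
v 2.346 1.234 -0.41
v -0.692 -2.252 3.361
v -0.33 -3.904 4.312
v 0.626 -1.735 3.758
v 0.988 -3.387 4.709
v 0.012 -2.933 1.911
v 0.374 -4.585 2.862
v 1.33 -2.416 2.308
v 1.692 -4.068 3.259
v 4.263 -0.387 2.681
v 4.749 -0.339 3.496
v 2.957 0.987 3.379
v 4.917 -0.077 3.296
v 4.987 0.138 3.003
v 4.946 0.274 2.66
v 4.801 0.308 2.321
v 4.575 0.238 2.036
v 4.301 0.072 1.85
v 4.021 -0.164 1.79
v 3.778 -0.434 1.866
v 3.609 -0.696 2.066
v 3.54 -0.912 2.359
v 3.581 -1.047 2.702
v 3.725 -1.082 3.041
v 3.952 -1.011 3.326
v 4.226 -0.845 3.512
v 4.506 -0.609 3.572
v 0.832 2.601 -1.78
v 1.589 2.669 -1.357
v 0.5 4.647 -1.512
v 1.258 4.715 -1.089
v 1.582 2.905 -3.171
v 2.34 2.973 -2.748
v 1.251 4.951 -2.903
v 2.008 5.019 -2.48
f 2 1 4
f 2 4 3
f 4 1 5
f 4 5 3
f 5 1 6
f 5 6 3
f 6 1 7
f 6 7 3
f 7 1 8
f 7 8 3
f 8 1 9
f 8 9 3
f 9 1 10
f 9 10 3
f 10 1 11
f 10 11 3
f 11 1 12
f 11 12 3
f 12 1 13
f 12 13 3
f 13 1 14
f 13 14 3
f 14 1 15
f 14 15 3
f 15 1 2
f 15 2 3
f 17 19 16
f 20 17 16
f 16 19 18
f 18 20 16
f 17 23 19
f 21 17 20
f 21 23 17
f 19 23 18
f 22 20 18
f 18 23 22
f 22 21 20
f 23 21 22
f 25 24 27
f 25 27 26
f 27 24 28
f 27 28 26
f 28 24 29
f 28 29 26
f 29 24 30
f 29 30 26
f 30 24 31
f 30 31 26
f 31 24 32
f 31 32 26
f 32 24 33
f 32 33 26
f 33 24 34
f 33 34 26
f 34 24 35
f 34 35 26
f 35 24 36
f 35 36 26
f 36 24 37
f 36 37 26
f 37 24 38
f 37 38 26
f 38 24 39
f 38 39 26
f 39 24 40
f 39 40 26
f 40 24 41
f 40 41 26
f 41 24 25
f 41 25 26
f 43 45 42
f 46 43 42
f 42 45 44
f 44 46 42
f 43 49 45
f 47 43 46
f 47 49 43
f 45 49 44
f 48 46 44
f 44 49 48
f 48 47 46
f 49 47 48



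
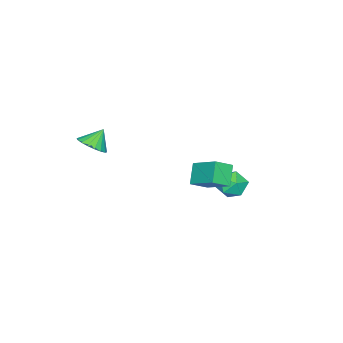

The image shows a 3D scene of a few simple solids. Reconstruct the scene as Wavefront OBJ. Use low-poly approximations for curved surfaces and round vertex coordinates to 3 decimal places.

v 1.585 2.929 0.357
v 0.794 2.672 1.249
v 2.024 4.312 1.144
v 1.233 4.055 2.036
v 2.327 2.405 0.864
v 1.536 2.148 1.756
v 2.766 3.788 1.651
v 1.975 3.531 2.543
v 4.167 -1.714 3.299
v 4.844 -1.532 3.685
v 3.593 -1.406 4.161
v 4.761 -1.227 3.521
v 4.561 -1.019 3.313
v 4.283 -0.948 3.102
v 3.982 -1.029 2.931
v 3.718 -1.246 2.832
v 3.542 -1.555 2.826
v 3.49 -1.897 2.914
v 3.572 -2.202 3.078
v 3.772 -2.41 3.286
v 4.051 -2.481 3.497
v 4.352 -2.4 3.668
v 4.616 -2.183 3.767
v 4.792 -1.873 3.773
v -2.669 2.741 -2.45
v -1.855 3.018 -2.209
v -2.585 1.662 -1.491
v -1.771 1.939 -1.25
v -2.488 2.432 -1.049
v -2.54 3.099 -1.641
v -1.9 1.581 -2.059
v -1.952 2.248 -2.651
v -1.379 2.301 -1.967
v -1.743 2.827 -1.343
v -2.697 1.853 -2.357
v -3.061 2.379 -1.733
f 2 4 1
f 5 2 1
f 1 4 3
f 3 5 1
f 2 8 4
f 6 2 5
f 6 8 2
f 4 8 3
f 7 5 3
f 3 8 7
f 7 6 5
f 8 6 7
f 10 9 12
f 10 12 11
f 12 9 13
f 12 13 11
f 13 9 14
f 13 14 11
f 14 9 15
f 14 15 11
f 15 9 16
f 15 16 11
f 16 9 17
f 16 17 11
f 17 9 18
f 17 18 11
f 18 9 19
f 18 19 11
f 19 9 20
f 19 20 11
f 20 9 21
f 20 21 11
f 21 9 22
f 21 22 11
f 22 9 23
f 22 23 11
f 23 9 24
f 23 24 11
f 24 9 10
f 24 10 11
f 25 36 30
f 25 30 26
f 25 26 32
f 25 32 35
f 25 35 36
f 26 30 34
f 30 36 29
f 36 35 27
f 35 32 31
f 32 26 33
f 28 34 29
f 28 29 27
f 28 27 31
f 28 31 33
f 28 33 34
f 29 34 30
f 27 29 36
f 31 27 35
f 33 31 32
f 34 33 26



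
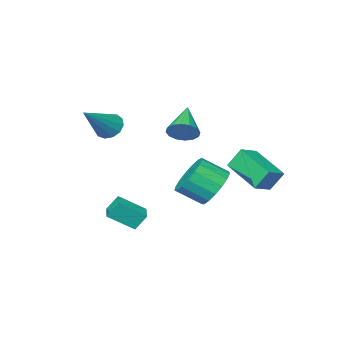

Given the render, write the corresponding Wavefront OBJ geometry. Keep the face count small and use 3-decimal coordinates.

v -0.646 1.28 -1.761
v 0.012 2.131 -1.664
v 0.905 1.35 -0.882
v 0.246 0.5 -0.979
v -0.306 2.173 -1.258
v 0.587 1.393 -0.477
v -0.701 2.011 -0.968
v 0.191 1.231 -0.186
v -1.085 1.682 -0.859
v -0.192 0.902 -0.078
v -1.367 1.26 -0.957
v -0.475 0.48 -0.175
v -1.485 0.843 -1.239
v -0.593 0.063 -0.457
v -1.41 0.526 -1.641
v -0.518 -0.254 -0.859
v -1.161 0.382 -2.07
v -0.268 -0.398 -1.288
v -0.793 0.443 -2.428
v 0.099 -0.337 -1.646
v -0.392 0.697 -2.633
v 0.5 -0.084 -1.852
v -0.049 1.083 -2.639
v 0.843 0.303 -1.857
v 0.157 1.515 -2.443
v 1.05 0.735 -1.662
v 0.179 1.893 -2.092
v 1.072 1.113 -1.31
v -1.383 2.181 -0.362
v -1.824 2.556 0.585
v -1.429 4.004 -1.106
v -1.869 4.379 -0.159
v -0.411 2.361 0.019
v -0.851 2.736 0.966
v -0.456 4.184 -0.725
v -0.897 4.559 0.222
v 2.751 -1.839 1.728
v 3.223 -2.001 1.195
v 4.369 -1.361 3.012
v 3.136 -1.601 1.155
v 2.927 -1.277 1.297
v 2.663 -1.13 1.576
v 2.426 -1.209 1.903
v 2.293 -1.488 2.175
v 2.305 -1.878 2.304
v 2.459 -2.256 2.251
v 2.706 -2.501 2.032
v 2.967 -2.536 1.716
v 3.159 -2.35 1.404
v -0.365 -0.734 1.008
v -0.061 -0.468 1.652
v -1.435 -1.846 1.972
v -0.369 -0.234 1.58
v -0.676 -0.133 1.356
v -0.9 -0.194 1.037
v -0.98 -0.399 0.712
v -0.895 -0.694 0.465
v -0.669 -0.999 0.364
v -0.361 -1.233 0.436
v -0.054 -1.334 0.661
v 0.17 -1.273 0.979
v 0.25 -1.068 1.305
v 0.165 -0.773 1.551
v 2.483 0.529 -2.481
v 3.486 -0.108 -1.686
v 3.007 1.321 -2.507
v 4.01 0.684 -1.711
v 2.89 0.236 -3.229
v 3.893 -0.401 -2.433
v 3.414 1.028 -3.254
v 4.417 0.391 -2.459
f 2 1 5
f 2 5 3
f 3 5 6
f 3 6 4
f 5 1 7
f 5 7 6
f 6 7 8
f 6 8 4
f 7 1 9
f 7 9 8
f 8 9 10
f 8 10 4
f 9 1 11
f 9 11 10
f 10 11 12
f 10 12 4
f 11 1 13
f 11 13 12
f 12 13 14
f 12 14 4
f 13 1 15
f 13 15 14
f 14 15 16
f 14 16 4
f 15 1 17
f 15 17 16
f 16 17 18
f 16 18 4
f 17 1 19
f 17 19 18
f 18 19 20
f 18 20 4
f 19 1 21
f 19 21 20
f 20 21 22
f 20 22 4
f 21 1 23
f 21 23 22
f 22 23 24
f 22 24 4
f 23 1 25
f 23 25 24
f 24 25 26
f 24 26 4
f 25 1 27
f 25 27 26
f 26 27 28
f 26 28 4
f 27 1 2
f 27 2 28
f 28 2 3
f 28 3 4
f 30 32 29
f 33 30 29
f 29 32 31
f 31 33 29
f 30 36 32
f 34 30 33
f 34 36 30
f 32 36 31
f 35 33 31
f 31 36 35
f 35 34 33
f 36 34 35
f 38 37 40
f 38 40 39
f 40 37 41
f 40 41 39
f 41 37 42
f 41 42 39
f 42 37 43
f 42 43 39
f 43 37 44
f 43 44 39
f 44 37 45
f 44 45 39
f 45 37 46
f 45 46 39
f 46 37 47
f 46 47 39
f 47 37 48
f 47 48 39
f 48 37 49
f 48 49 39
f 49 37 38
f 49 38 39
f 51 50 53
f 51 53 52
f 53 50 54
f 53 54 52
f 54 50 55
f 54 55 52
f 55 50 56
f 55 56 52
f 56 50 57
f 56 57 52
f 57 50 58
f 57 58 52
f 58 50 59
f 58 59 52
f 59 50 60
f 59 60 52
f 60 50 61
f 60 61 52
f 61 50 62
f 61 62 52
f 62 50 63
f 62 63 52
f 63 50 51
f 63 51 52
f 65 67 64
f 68 65 64
f 64 67 66
f 66 68 64
f 65 71 67
f 69 65 68
f 69 71 65
f 67 71 66
f 70 68 66
f 66 71 70
f 70 69 68
f 71 69 70



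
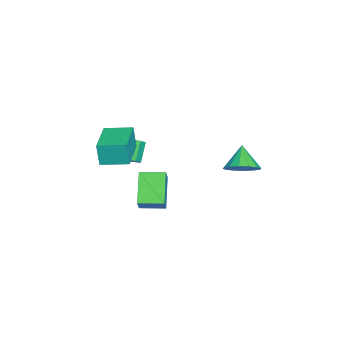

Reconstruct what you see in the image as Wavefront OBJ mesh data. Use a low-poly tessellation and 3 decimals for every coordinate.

v -2.071 -4.498 0.936
v -2.171 -4.642 2.113
v -2.091 -3.148 1.1
v -2.192 -3.292 2.276
v -0.128 -4.488 1.104
v -0.229 -4.632 2.28
v -0.149 -3.138 1.267
v -0.249 -3.282 2.444
v -3.089 -4.016 -0.636
v -2.387 -4.136 -0.023
v -3.128 -4.024 0.849
v -3.831 -3.904 0.236
v -2.405 -3.656 -0.101
v -3.147 -3.544 0.771
v -2.607 -3.273 -0.322
v -3.349 -3.16 0.55
v -2.939 -3.088 -0.627
v -3.68 -2.976 0.245
v -3.31 -3.153 -0.935
v -4.051 -3.04 -0.063
v -3.623 -3.449 -1.162
v -4.364 -3.336 -0.29
v -3.792 -3.896 -1.249
v -4.533 -3.784 -0.377
v -3.773 -4.376 -1.171
v -4.515 -4.264 -0.299
v -3.571 -4.76 -0.95
v -4.313 -4.647 -0.078
v -3.24 -4.944 -0.645
v -3.981 -4.832 0.227
v -2.869 -4.88 -0.337
v -3.61 -4.767 0.535
v -2.556 -4.584 -0.11
v -3.297 -4.471 0.762
v 1.817 -2.408 -0.143
v 0.443 -2.54 0.899
v 1.736 -1.231 -0.1
v 0.362 -1.364 0.942
v 2.378 -2.396 0.598
v 1.004 -2.529 1.64
v 2.297 -1.22 0.641
v 0.923 -1.352 1.683
v -1.895 1.694 0.182
v -1.262 1.611 0.786
v -2.805 1.586 1.118
v -1.342 2.059 0.761
v -1.571 2.409 0.58
v -1.886 2.567 0.292
v -2.204 2.492 -0.025
v -2.44 2.203 -0.287
v -2.529 1.778 -0.423
v -2.449 1.33 -0.398
v -2.22 0.98 -0.217
v -1.905 0.822 0.071
v -1.587 0.897 0.388
v -1.351 1.186 0.65
f 2 4 1
f 5 2 1
f 1 4 3
f 3 5 1
f 2 8 4
f 6 2 5
f 6 8 2
f 4 8 3
f 7 5 3
f 3 8 7
f 7 6 5
f 8 6 7
f 10 9 13
f 10 13 11
f 11 13 14
f 11 14 12
f 13 9 15
f 13 15 14
f 14 15 16
f 14 16 12
f 15 9 17
f 15 17 16
f 16 17 18
f 16 18 12
f 17 9 19
f 17 19 18
f 18 19 20
f 18 20 12
f 19 9 21
f 19 21 20
f 20 21 22
f 20 22 12
f 21 9 23
f 21 23 22
f 22 23 24
f 22 24 12
f 23 9 25
f 23 25 24
f 24 25 26
f 24 26 12
f 25 9 27
f 25 27 26
f 26 27 28
f 26 28 12
f 27 9 29
f 27 29 28
f 28 29 30
f 28 30 12
f 29 9 31
f 29 31 30
f 30 31 32
f 30 32 12
f 31 9 33
f 31 33 32
f 32 33 34
f 32 34 12
f 33 9 10
f 33 10 34
f 34 10 11
f 34 11 12
f 36 38 35
f 39 36 35
f 35 38 37
f 37 39 35
f 36 42 38
f 40 36 39
f 40 42 36
f 38 42 37
f 41 39 37
f 37 42 41
f 41 40 39
f 42 40 41
f 44 43 46
f 44 46 45
f 46 43 47
f 46 47 45
f 47 43 48
f 47 48 45
f 48 43 49
f 48 49 45
f 49 43 50
f 49 50 45
f 50 43 51
f 50 51 45
f 51 43 52
f 51 52 45
f 52 43 53
f 52 53 45
f 53 43 54
f 53 54 45
f 54 43 55
f 54 55 45
f 55 43 56
f 55 56 45
f 56 43 44
f 56 44 45



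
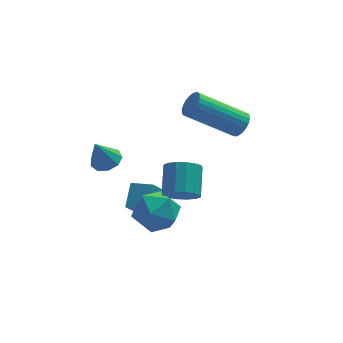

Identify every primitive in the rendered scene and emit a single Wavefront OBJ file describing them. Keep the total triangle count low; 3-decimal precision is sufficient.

v 0.119 -0.884 -1.62
v -0.33 -1.355 -0.822
v 0.403 -0.119 -1.008
v -0.046 -0.59 -0.21
v 0.846 -1.29 -1.45
v 0.397 -1.761 -0.652
v 1.13 -0.525 -0.838
v 0.681 -0.996 -0.04
v -0.817 0.07 0.598
v -0.343 0.342 0.821
v -1.203 -0.13 1.662
v -0.641 0.609 0.763
v -1.021 0.623 0.628
v -1.305 0.379 0.479
v -1.361 -0.01 0.385
v -1.163 -0.361 0.391
v -0.802 -0.51 0.494
v -0.448 -0.388 0.645
v -0.267 -0.051 0.774
v 0.05 -1.776 -0.225
v 0.854 -1.798 -0.683
v 0.326 -3.142 0.323
v 1.13 -3.164 -0.135
v 1.02 -2.586 0.579
v 0.849 -1.742 0.24
v 0.331 -3.198 -0.6
v 0.16 -2.354 -0.939
v 1.027 -2.677 -0.915
v 1.453 -2.298 -0.186
v -0.273 -2.642 -0.174
v 0.153 -2.263 0.555
v 1.449 -2.423 0.526
v 1.712 -2.1 0.001
v 1.914 -1.114 0.709
v 1.651 -1.437 1.234
v 1.374 -2.025 -0.007
v 1.575 -1.039 0.7
v 1.056 -2.056 0.127
v 1.257 -1.07 0.835
v 0.843 -2.186 0.368
v 1.044 -1.2 1.076
v 0.793 -2.379 0.652
v 0.994 -1.393 1.359
v 0.918 -2.584 0.902
v 1.12 -1.598 1.609
v 1.186 -2.746 1.051
v 1.388 -1.76 1.759
v 1.525 -2.821 1.06
v 1.726 -1.835 1.767
v 1.843 -2.79 0.925
v 2.044 -1.804 1.633
v 2.056 -2.66 0.684
v 2.257 -1.674 1.392
v 2.106 -2.467 0.401
v 2.307 -1.481 1.108
v 1.98 -2.262 0.151
v 2.182 -1.276 0.858
v 4.094 1.244 0.973
v 4.328 1.646 1.266
v 2.561 1.778 2.501
v 2.326 1.376 2.207
v 4.23 1.758 1.112
v 2.462 1.89 2.347
v 4.11 1.793 0.937
v 2.343 1.925 2.172
v 3.988 1.743 0.768
v 2.221 1.875 2.003
v 3.882 1.618 0.629
v 2.115 1.75 1.864
v 3.808 1.436 0.543
v 2.041 1.568 1.778
v 3.778 1.224 0.523
v 2.011 1.356 1.758
v 3.796 1.016 0.57
v 2.028 1.148 1.805
v 3.859 0.842 0.679
v 2.092 0.974 1.914
v 3.958 0.73 0.833
v 2.19 0.862 2.068
v 4.077 0.695 1.008
v 2.31 0.827 2.243
v 4.199 0.745 1.177
v 2.432 0.877 2.412
v 4.305 0.87 1.316
v 2.538 1.002 2.551
v 4.379 1.052 1.402
v 2.612 1.184 2.637
v 4.409 1.264 1.422
v 2.642 1.396 2.657
v 4.392 1.472 1.375
v 2.624 1.604 2.61
f 2 4 1
f 5 2 1
f 1 4 3
f 3 5 1
f 2 8 4
f 6 2 5
f 6 8 2
f 4 8 3
f 7 5 3
f 3 8 7
f 7 6 5
f 8 6 7
f 10 9 12
f 10 12 11
f 12 9 13
f 12 13 11
f 13 9 14
f 13 14 11
f 14 9 15
f 14 15 11
f 15 9 16
f 15 16 11
f 16 9 17
f 16 17 11
f 17 9 18
f 17 18 11
f 18 9 19
f 18 19 11
f 19 9 10
f 19 10 11
f 20 31 25
f 20 25 21
f 20 21 27
f 20 27 30
f 20 30 31
f 21 25 29
f 25 31 24
f 31 30 22
f 30 27 26
f 27 21 28
f 23 29 24
f 23 24 22
f 23 22 26
f 23 26 28
f 23 28 29
f 24 29 25
f 22 24 31
f 26 22 30
f 28 26 27
f 29 28 21
f 33 32 36
f 33 36 34
f 34 36 37
f 34 37 35
f 36 32 38
f 36 38 37
f 37 38 39
f 37 39 35
f 38 32 40
f 38 40 39
f 39 40 41
f 39 41 35
f 40 32 42
f 40 42 41
f 41 42 43
f 41 43 35
f 42 32 44
f 42 44 43
f 43 44 45
f 43 45 35
f 44 32 46
f 44 46 45
f 45 46 47
f 45 47 35
f 46 32 48
f 46 48 47
f 47 48 49
f 47 49 35
f 48 32 50
f 48 50 49
f 49 50 51
f 49 51 35
f 50 32 52
f 50 52 51
f 51 52 53
f 51 53 35
f 52 32 54
f 52 54 53
f 53 54 55
f 53 55 35
f 54 32 56
f 54 56 55
f 55 56 57
f 55 57 35
f 56 32 33
f 56 33 57
f 57 33 34
f 57 34 35
f 59 58 62
f 59 62 60
f 60 62 63
f 60 63 61
f 62 58 64
f 62 64 63
f 63 64 65
f 63 65 61
f 64 58 66
f 64 66 65
f 65 66 67
f 65 67 61
f 66 58 68
f 66 68 67
f 67 68 69
f 67 69 61
f 68 58 70
f 68 70 69
f 69 70 71
f 69 71 61
f 70 58 72
f 70 72 71
f 71 72 73
f 71 73 61
f 72 58 74
f 72 74 73
f 73 74 75
f 73 75 61
f 74 58 76
f 74 76 75
f 75 76 77
f 75 77 61
f 76 58 78
f 76 78 77
f 77 78 79
f 77 79 61
f 78 58 80
f 78 80 79
f 79 80 81
f 79 81 61
f 80 58 82
f 80 82 81
f 81 82 83
f 81 83 61
f 82 58 84
f 82 84 83
f 83 84 85
f 83 85 61
f 84 58 86
f 84 86 85
f 85 86 87
f 85 87 61
f 86 58 88
f 86 88 87
f 87 88 89
f 87 89 61
f 88 58 90
f 88 90 89
f 89 90 91
f 89 91 61
f 90 58 59
f 90 59 91
f 91 59 60
f 91 60 61



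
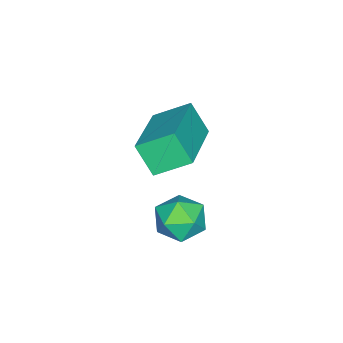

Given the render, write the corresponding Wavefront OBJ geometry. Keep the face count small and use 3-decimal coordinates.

v -0.497 2.25 1.749
v -0.91 3.156 2.305
v -0.361 2.834 0.899
v -0.773 3.74 1.455
v 1.533 2.76 2.425
v 1.121 3.666 2.981
v 1.67 3.344 1.575
v 1.257 4.25 2.131
v 0.966 4.488 -0.899
v 1.65 4.122 -0.956
v 0.49 3.498 -0.284
v 1.174 3.132 -0.341
v 1.104 3.757 0.117
v 1.398 4.369 -0.263
v 0.742 3.251 -0.977
v 1.036 3.863 -1.357
v 1.512 3.358 -1.005
v 1.736 3.671 -0.328
v 0.404 3.949 -0.912
v 0.628 4.262 -0.235
f 2 4 1
f 5 2 1
f 1 4 3
f 3 5 1
f 2 8 4
f 6 2 5
f 6 8 2
f 4 8 3
f 7 5 3
f 3 8 7
f 7 6 5
f 8 6 7
f 9 20 14
f 9 14 10
f 9 10 16
f 9 16 19
f 9 19 20
f 10 14 18
f 14 20 13
f 20 19 11
f 19 16 15
f 16 10 17
f 12 18 13
f 12 13 11
f 12 11 15
f 12 15 17
f 12 17 18
f 13 18 14
f 11 13 20
f 15 11 19
f 17 15 16
f 18 17 10



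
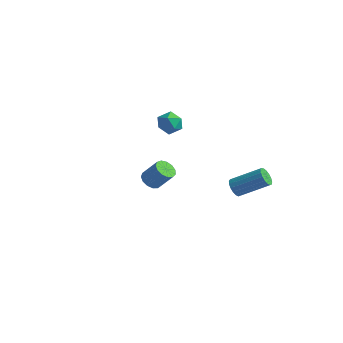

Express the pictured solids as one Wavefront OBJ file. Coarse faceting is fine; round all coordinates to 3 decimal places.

v 2.249 -4.04 2.274
v 2.696 -3.78 1.881
v 3.499 -3.54 2.952
v 3.051 -3.8 3.346
v 2.477 -3.505 1.984
v 3.279 -3.265 3.055
v 2.185 -3.4 2.179
v 2.988 -3.16 3.25
v 1.913 -3.498 2.404
v 2.716 -3.259 3.476
v 1.748 -3.769 2.588
v 2.551 -3.529 3.66
v 1.742 -4.125 2.673
v 2.545 -3.885 3.744
v 1.897 -4.454 2.631
v 2.7 -4.215 3.702
v 2.163 -4.652 2.475
v 2.966 -4.412 3.547
v 2.457 -4.655 2.256
v 3.259 -4.416 3.328
v 2.684 -4.463 2.043
v 3.487 -4.224 3.114
v 2.773 -4.137 1.903
v 3.576 -3.897 2.974
v 2.902 2.969 -2.045
v 3.119 3.25 -2.578
v 4.655 4.132 -1.487
v 4.438 3.851 -0.955
v 2.921 3.453 -2.463
v 4.457 4.335 -1.373
v 2.718 3.546 -2.253
v 4.254 4.428 -1.162
v 2.558 3.506 -1.995
v 4.094 4.388 -0.904
v 2.476 3.343 -1.749
v 4.012 4.226 -0.658
v 2.492 3.095 -1.57
v 4.028 3.977 -0.479
v 2.602 2.818 -1.501
v 4.138 3.7 -0.41
v 2.781 2.575 -1.556
v 4.316 3.457 -0.465
v 2.987 2.423 -1.723
v 4.523 3.305 -0.632
v 3.174 2.395 -1.964
v 4.71 3.277 -0.874
v 3.299 2.499 -2.224
v 4.834 3.382 -1.133
v 3.332 2.711 -2.443
v 4.868 3.593 -1.352
v 3.268 2.982 -2.571
v 4.803 3.864 -1.48
v -2.954 4.3 1.002
v -2.423 4.266 0.31
v -2.117 3.394 1.69
v -1.586 3.36 0.998
v -1.639 4.091 1.472
v -2.157 4.651 1.047
v -2.383 3.009 0.953
v -2.901 3.569 0.528
v -2.07 3.468 0.28
v -1.61 4.137 0.601
v -2.93 3.523 1.399
v -2.47 4.192 1.72
f 2 1 5
f 2 5 3
f 3 5 6
f 3 6 4
f 5 1 7
f 5 7 6
f 6 7 8
f 6 8 4
f 7 1 9
f 7 9 8
f 8 9 10
f 8 10 4
f 9 1 11
f 9 11 10
f 10 11 12
f 10 12 4
f 11 1 13
f 11 13 12
f 12 13 14
f 12 14 4
f 13 1 15
f 13 15 14
f 14 15 16
f 14 16 4
f 15 1 17
f 15 17 16
f 16 17 18
f 16 18 4
f 17 1 19
f 17 19 18
f 18 19 20
f 18 20 4
f 19 1 21
f 19 21 20
f 20 21 22
f 20 22 4
f 21 1 23
f 21 23 22
f 22 23 24
f 22 24 4
f 23 1 2
f 23 2 24
f 24 2 3
f 24 3 4
f 26 25 29
f 26 29 27
f 27 29 30
f 27 30 28
f 29 25 31
f 29 31 30
f 30 31 32
f 30 32 28
f 31 25 33
f 31 33 32
f 32 33 34
f 32 34 28
f 33 25 35
f 33 35 34
f 34 35 36
f 34 36 28
f 35 25 37
f 35 37 36
f 36 37 38
f 36 38 28
f 37 25 39
f 37 39 38
f 38 39 40
f 38 40 28
f 39 25 41
f 39 41 40
f 40 41 42
f 40 42 28
f 41 25 43
f 41 43 42
f 42 43 44
f 42 44 28
f 43 25 45
f 43 45 44
f 44 45 46
f 44 46 28
f 45 25 47
f 45 47 46
f 46 47 48
f 46 48 28
f 47 25 49
f 47 49 48
f 48 49 50
f 48 50 28
f 49 25 51
f 49 51 50
f 50 51 52
f 50 52 28
f 51 25 26
f 51 26 52
f 52 26 27
f 52 27 28
f 53 64 58
f 53 58 54
f 53 54 60
f 53 60 63
f 53 63 64
f 54 58 62
f 58 64 57
f 64 63 55
f 63 60 59
f 60 54 61
f 56 62 57
f 56 57 55
f 56 55 59
f 56 59 61
f 56 61 62
f 57 62 58
f 55 57 64
f 59 55 63
f 61 59 60
f 62 61 54



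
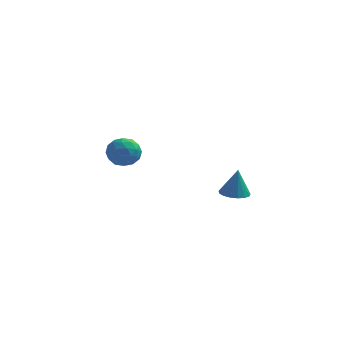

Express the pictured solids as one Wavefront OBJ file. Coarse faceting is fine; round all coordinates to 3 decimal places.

v 2.296 -1.336 2.505
v 2.947 -1.154 2.431
v 2.424 -1.244 3.855
v 2.786 -0.871 2.427
v 2.513 -0.695 2.44
v 2.191 -0.665 2.469
v 1.892 -0.789 2.506
v 1.686 -1.039 2.542
v 1.62 -1.356 2.57
v 1.708 -1.669 2.583
v 1.932 -1.905 2.578
v 2.239 -2.012 2.556
v 2.559 -1.963 2.522
v 2.819 -1.771 2.485
v 2.959 -1.479 2.452
v -3.658 3.048 3.303
v -2.89 2.687 3.148
v -4.19 2.393 2.192
v -3.422 2.032 2.037
v -3.878 1.796 2.73
v -3.55 2.2 3.416
v -3.53 2.88 1.924
v -3.202 3.284 2.61
v -2.812 2.583 2.296
v -3.027 1.913 2.794
v -4.053 3.167 2.546
v -4.268 2.497 3.044
v -3.227 2.925 3.323
v -3.853 2.155 2.017
v -4.121 2.016 2.424
v -3.67 1.804 2.333
v -3.615 2.639 3.481
v -3.164 2.427 3.39
v -3.745 1.903 3.144
v -3.916 2.653 1.95
v -3.465 2.441 1.859
v -3.41 3.276 3.007
v -2.959 3.064 2.916
v -3.335 3.177 2.196
v -2.73 2.651 2.731
v -3.043 2.266 2.078
v -3.106 2.765 2.011
v -2.913 3.003 2.415
v -2.856 2.258 3.024
v -3.169 1.873 2.371
v -3.437 1.734 2.778
v -3.244 1.972 3.182
v -2.81 2.196 2.523
v -3.911 3.207 2.969
v -4.224 2.822 2.316
v -3.836 3.108 2.158
v -3.643 3.346 2.562
v -4.037 2.814 3.262
v -4.35 2.429 2.609
v -4.167 2.077 2.925
v -3.974 2.315 3.329
v -4.27 2.884 2.817
f 2 1 4
f 2 4 3
f 4 1 5
f 4 5 3
f 5 1 6
f 5 6 3
f 6 1 7
f 6 7 3
f 7 1 8
f 7 8 3
f 8 1 9
f 8 9 3
f 9 1 10
f 9 10 3
f 10 1 11
f 10 11 3
f 11 1 12
f 11 12 3
f 12 1 13
f 12 13 3
f 13 1 14
f 13 14 3
f 14 1 15
f 14 15 3
f 15 1 2
f 15 2 3
f 16 53 32
f 53 27 56
f 32 56 21
f 53 56 32
f 16 32 28
f 32 21 33
f 28 33 17
f 32 33 28
f 16 28 37
f 28 17 38
f 37 38 23
f 28 38 37
f 16 37 49
f 37 23 52
f 49 52 26
f 37 52 49
f 16 49 53
f 49 26 57
f 53 57 27
f 49 57 53
f 17 33 44
f 33 21 47
f 44 47 25
f 33 47 44
f 21 56 34
f 56 27 55
f 34 55 20
f 56 55 34
f 27 57 54
f 57 26 50
f 54 50 18
f 57 50 54
f 26 52 51
f 52 23 39
f 51 39 22
f 52 39 51
f 23 38 43
f 38 17 40
f 43 40 24
f 38 40 43
f 19 45 31
f 45 25 46
f 31 46 20
f 45 46 31
f 19 31 29
f 31 20 30
f 29 30 18
f 31 30 29
f 19 29 36
f 29 18 35
f 36 35 22
f 29 35 36
f 19 36 41
f 36 22 42
f 41 42 24
f 36 42 41
f 19 41 45
f 41 24 48
f 45 48 25
f 41 48 45
f 20 46 34
f 46 25 47
f 34 47 21
f 46 47 34
f 18 30 54
f 30 20 55
f 54 55 27
f 30 55 54
f 22 35 51
f 35 18 50
f 51 50 26
f 35 50 51
f 24 42 43
f 42 22 39
f 43 39 23
f 42 39 43
f 25 48 44
f 48 24 40
f 44 40 17
f 48 40 44



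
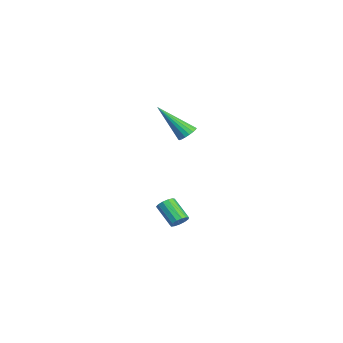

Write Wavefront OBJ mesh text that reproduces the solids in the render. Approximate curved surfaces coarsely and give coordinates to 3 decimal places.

v 3.816 1.547 -3.538
v 4.156 1.608 -3.149
v 3.223 1.074 -2.252
v 2.884 1.013 -2.642
v 4 1.856 -3.163
v 3.068 1.322 -2.266
v 3.786 2.006 -3.296
v 2.854 1.472 -2.399
v 3.582 2.011 -3.506
v 2.649 1.476 -2.609
v 3.452 1.868 -3.726
v 2.52 1.333 -2.829
v 3.438 1.623 -3.887
v 2.505 1.088 -2.99
v 3.544 1.355 -3.937
v 2.611 0.82 -3.04
v 3.736 1.147 -3.861
v 2.803 0.612 -2.964
v 3.954 1.067 -3.682
v 3.021 0.532 -2.785
v 4.128 1.139 -3.458
v 3.195 0.604 -2.561
v 4.203 1.341 -3.259
v 3.271 0.806 -2.362
v 4.088 1.877 2.439
v 4.336 2.22 2.806
v 3.532 0.523 4.081
v 4.103 2.307 2.798
v 3.866 2.308 2.719
v 3.674 2.224 2.585
v 3.563 2.072 2.422
v 3.557 1.881 2.262
v 3.655 1.689 2.137
v 3.84 1.534 2.072
v 4.073 1.448 2.08
v 4.31 1.446 2.159
v 4.502 1.53 2.293
v 4.613 1.682 2.456
v 4.619 1.873 2.616
v 4.521 2.065 2.741
f 2 1 5
f 2 5 3
f 3 5 6
f 3 6 4
f 5 1 7
f 5 7 6
f 6 7 8
f 6 8 4
f 7 1 9
f 7 9 8
f 8 9 10
f 8 10 4
f 9 1 11
f 9 11 10
f 10 11 12
f 10 12 4
f 11 1 13
f 11 13 12
f 12 13 14
f 12 14 4
f 13 1 15
f 13 15 14
f 14 15 16
f 14 16 4
f 15 1 17
f 15 17 16
f 16 17 18
f 16 18 4
f 17 1 19
f 17 19 18
f 18 19 20
f 18 20 4
f 19 1 21
f 19 21 20
f 20 21 22
f 20 22 4
f 21 1 23
f 21 23 22
f 22 23 24
f 22 24 4
f 23 1 2
f 23 2 24
f 24 2 3
f 24 3 4
f 26 25 28
f 26 28 27
f 28 25 29
f 28 29 27
f 29 25 30
f 29 30 27
f 30 25 31
f 30 31 27
f 31 25 32
f 31 32 27
f 32 25 33
f 32 33 27
f 33 25 34
f 33 34 27
f 34 25 35
f 34 35 27
f 35 25 36
f 35 36 27
f 36 25 37
f 36 37 27
f 37 25 38
f 37 38 27
f 38 25 39
f 38 39 27
f 39 25 40
f 39 40 27
f 40 25 26
f 40 26 27



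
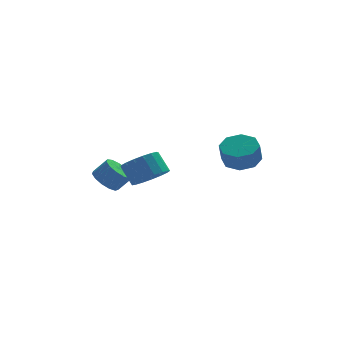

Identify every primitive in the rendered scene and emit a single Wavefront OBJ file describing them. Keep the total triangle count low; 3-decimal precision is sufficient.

v -3.047 -4.332 1.983
v -2.211 -4.654 2.568
v -2.676 -3.95 3.621
v -3.513 -3.628 3.037
v -2.048 -4.22 2.35
v -2.514 -3.517 3.404
v -2.114 -3.812 2.048
v -2.58 -3.108 3.102
v -2.394 -3.523 1.731
v -2.859 -2.819 2.785
v -2.824 -3.419 1.472
v -3.289 -2.715 2.526
v -3.304 -3.524 1.33
v -3.77 -2.82 2.384
v -3.726 -3.815 1.338
v -4.191 -3.111 2.392
v -3.992 -4.223 1.493
v -4.458 -3.519 2.547
v -4.042 -4.657 1.761
v -4.508 -3.953 2.815
v -3.864 -5.016 2.08
v -4.329 -4.312 3.133
v -3.499 -5.219 2.376
v -3.964 -4.515 3.43
v -3.03 -5.218 2.583
v -3.496 -4.514 3.636
v -2.566 -5.014 2.652
v -3.031 -4.31 3.706
v -4.322 2.659 -1.181
v -3.877 1.969 -1.658
v -3.093 1.851 -0.757
v -3.538 2.541 -0.279
v -3.642 2.428 -1.802
v -2.858 2.31 -0.901
v -3.623 2.96 -1.749
v -2.839 2.842 -0.848
v -3.825 3.397 -1.515
v -3.042 3.278 -0.614
v -4.186 3.6 -1.175
v -3.402 3.481 -0.274
v -4.589 3.503 -0.837
v -3.806 3.385 0.064
v -4.908 3.139 -0.608
v -4.125 3.021 0.294
v -5.041 2.623 -0.56
v -4.257 2.504 0.341
v -4.945 2.118 -0.71
v -4.161 1.999 0.191
v -4.651 1.785 -1.009
v -3.868 1.666 -0.108
v -4.253 1.729 -1.363
v -3.47 1.611 -0.462
v 1.906 -3.176 2.451
v 2.898 -3.543 2.516
v 2.666 -3.971 3.635
v 1.674 -3.604 3.569
v 2.829 -2.783 2.793
v 2.597 -3.211 3.911
v 2.219 -2.254 2.868
v 1.987 -2.681 3.987
v 1.426 -2.264 2.7
v 1.194 -2.692 3.818
v 0.914 -2.809 2.385
v 0.682 -3.237 3.504
v 0.983 -3.569 2.109
v 0.751 -3.997 3.227
v 1.593 -4.099 2.033
v 1.361 -4.526 3.152
v 2.386 -4.088 2.202
v 2.154 -4.516 3.32
f 2 1 5
f 2 5 3
f 3 5 6
f 3 6 4
f 5 1 7
f 5 7 6
f 6 7 8
f 6 8 4
f 7 1 9
f 7 9 8
f 8 9 10
f 8 10 4
f 9 1 11
f 9 11 10
f 10 11 12
f 10 12 4
f 11 1 13
f 11 13 12
f 12 13 14
f 12 14 4
f 13 1 15
f 13 15 14
f 14 15 16
f 14 16 4
f 15 1 17
f 15 17 16
f 16 17 18
f 16 18 4
f 17 1 19
f 17 19 18
f 18 19 20
f 18 20 4
f 19 1 21
f 19 21 20
f 20 21 22
f 20 22 4
f 21 1 23
f 21 23 22
f 22 23 24
f 22 24 4
f 23 1 25
f 23 25 24
f 24 25 26
f 24 26 4
f 25 1 27
f 25 27 26
f 26 27 28
f 26 28 4
f 27 1 2
f 27 2 28
f 28 2 3
f 28 3 4
f 30 29 33
f 30 33 31
f 31 33 34
f 31 34 32
f 33 29 35
f 33 35 34
f 34 35 36
f 34 36 32
f 35 29 37
f 35 37 36
f 36 37 38
f 36 38 32
f 37 29 39
f 37 39 38
f 38 39 40
f 38 40 32
f 39 29 41
f 39 41 40
f 40 41 42
f 40 42 32
f 41 29 43
f 41 43 42
f 42 43 44
f 42 44 32
f 43 29 45
f 43 45 44
f 44 45 46
f 44 46 32
f 45 29 47
f 45 47 46
f 46 47 48
f 46 48 32
f 47 29 49
f 47 49 48
f 48 49 50
f 48 50 32
f 49 29 51
f 49 51 50
f 50 51 52
f 50 52 32
f 51 29 30
f 51 30 52
f 52 30 31
f 52 31 32
f 54 53 57
f 54 57 55
f 55 57 58
f 55 58 56
f 57 53 59
f 57 59 58
f 58 59 60
f 58 60 56
f 59 53 61
f 59 61 60
f 60 61 62
f 60 62 56
f 61 53 63
f 61 63 62
f 62 63 64
f 62 64 56
f 63 53 65
f 63 65 64
f 64 65 66
f 64 66 56
f 65 53 67
f 65 67 66
f 66 67 68
f 66 68 56
f 67 53 69
f 67 69 68
f 68 69 70
f 68 70 56
f 69 53 54
f 69 54 70
f 70 54 55
f 70 55 56



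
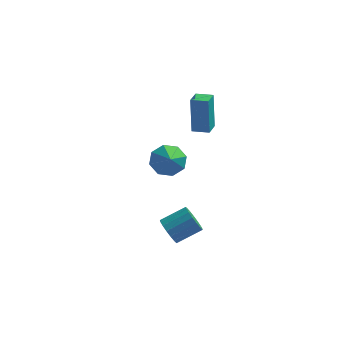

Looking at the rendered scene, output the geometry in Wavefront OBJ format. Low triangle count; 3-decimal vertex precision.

v 2.758 -3.376 -0.401
v 3.203 -3.57 -1.024
v 4.387 -2.979 -0.363
v 3.942 -2.784 0.261
v 3.076 -3.224 -1.107
v 4.261 -2.632 -0.446
v 2.877 -2.912 -1.029
v 4.062 -2.321 -0.368
v 2.65 -2.707 -0.807
v 3.835 -2.115 -0.146
v 2.448 -2.655 -0.491
v 3.633 -2.063 0.17
v 2.317 -2.768 -0.155
v 3.502 -2.176 0.506
v 2.287 -3.02 0.125
v 3.472 -2.429 0.786
v 2.365 -3.354 0.284
v 3.549 -2.762 0.945
v 2.532 -3.693 0.287
v 3.717 -3.101 0.948
v 2.752 -3.959 0.132
v 3.936 -3.368 0.793
v 2.972 -4.092 -0.145
v 4.157 -3.5 0.516
v 3.144 -4.06 -0.48
v 4.329 -3.469 0.181
v 3.227 -3.872 -0.797
v 4.412 -3.281 -0.136
v 3.053 2.899 2.405
v 2.922 3.327 4.498
v 3.2 3.86 2.218
v 3.07 4.288 4.311
v 3.99 2.772 2.489
v 3.86 3.2 4.582
v 4.138 3.733 2.302
v 4.007 4.161 4.395
v 1.805 3.046 -0.167
v 2.231 3.694 0.464
v 2.155 1.594 1.087
v 1.48 3.618 0.586
v 0.919 3.207 0.266
v 0.877 2.701 -0.307
v 1.379 2.398 -0.798
v 2.131 2.474 -0.92
v 2.692 2.885 -0.601
v 2.734 3.39 -0.027
f 2 1 5
f 2 5 3
f 3 5 6
f 3 6 4
f 5 1 7
f 5 7 6
f 6 7 8
f 6 8 4
f 7 1 9
f 7 9 8
f 8 9 10
f 8 10 4
f 9 1 11
f 9 11 10
f 10 11 12
f 10 12 4
f 11 1 13
f 11 13 12
f 12 13 14
f 12 14 4
f 13 1 15
f 13 15 14
f 14 15 16
f 14 16 4
f 15 1 17
f 15 17 16
f 16 17 18
f 16 18 4
f 17 1 19
f 17 19 18
f 18 19 20
f 18 20 4
f 19 1 21
f 19 21 20
f 20 21 22
f 20 22 4
f 21 1 23
f 21 23 22
f 22 23 24
f 22 24 4
f 23 1 25
f 23 25 24
f 24 25 26
f 24 26 4
f 25 1 27
f 25 27 26
f 26 27 28
f 26 28 4
f 27 1 2
f 27 2 28
f 28 2 3
f 28 3 4
f 30 32 29
f 33 30 29
f 29 32 31
f 31 33 29
f 30 36 32
f 34 30 33
f 34 36 30
f 32 36 31
f 35 33 31
f 31 36 35
f 35 34 33
f 36 34 35
f 38 37 40
f 38 40 39
f 40 37 41
f 40 41 39
f 41 37 42
f 41 42 39
f 42 37 43
f 42 43 39
f 43 37 44
f 43 44 39
f 44 37 45
f 44 45 39
f 45 37 46
f 45 46 39
f 46 37 38
f 46 38 39

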